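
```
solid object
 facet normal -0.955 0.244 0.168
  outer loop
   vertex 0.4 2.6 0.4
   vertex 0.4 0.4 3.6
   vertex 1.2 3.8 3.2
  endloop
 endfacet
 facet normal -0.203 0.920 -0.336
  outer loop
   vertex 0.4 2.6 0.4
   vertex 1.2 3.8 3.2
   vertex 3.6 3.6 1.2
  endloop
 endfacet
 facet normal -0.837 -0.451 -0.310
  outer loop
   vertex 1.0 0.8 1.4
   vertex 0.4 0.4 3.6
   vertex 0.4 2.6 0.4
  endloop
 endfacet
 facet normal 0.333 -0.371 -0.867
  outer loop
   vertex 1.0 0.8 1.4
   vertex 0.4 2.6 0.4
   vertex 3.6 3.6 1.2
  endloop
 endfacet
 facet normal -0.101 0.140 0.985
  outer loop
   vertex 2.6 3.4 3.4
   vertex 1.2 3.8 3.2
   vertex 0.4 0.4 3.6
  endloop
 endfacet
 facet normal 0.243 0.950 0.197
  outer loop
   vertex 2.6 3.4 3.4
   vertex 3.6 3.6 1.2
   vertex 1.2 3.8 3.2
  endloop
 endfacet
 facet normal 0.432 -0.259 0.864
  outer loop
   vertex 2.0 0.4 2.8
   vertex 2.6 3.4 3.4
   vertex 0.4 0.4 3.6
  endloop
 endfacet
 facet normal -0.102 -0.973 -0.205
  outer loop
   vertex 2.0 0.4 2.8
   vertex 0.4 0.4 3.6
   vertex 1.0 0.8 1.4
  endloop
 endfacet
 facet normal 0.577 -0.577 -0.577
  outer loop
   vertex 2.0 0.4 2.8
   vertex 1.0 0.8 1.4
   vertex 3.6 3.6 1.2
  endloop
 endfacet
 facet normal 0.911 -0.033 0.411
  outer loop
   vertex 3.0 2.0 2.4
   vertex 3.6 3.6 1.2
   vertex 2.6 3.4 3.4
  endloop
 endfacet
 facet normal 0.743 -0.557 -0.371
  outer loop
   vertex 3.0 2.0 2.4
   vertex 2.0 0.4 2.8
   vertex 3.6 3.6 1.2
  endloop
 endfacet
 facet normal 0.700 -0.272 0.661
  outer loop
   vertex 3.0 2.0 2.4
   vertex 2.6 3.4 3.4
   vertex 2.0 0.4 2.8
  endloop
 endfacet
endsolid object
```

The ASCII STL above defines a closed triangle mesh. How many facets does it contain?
12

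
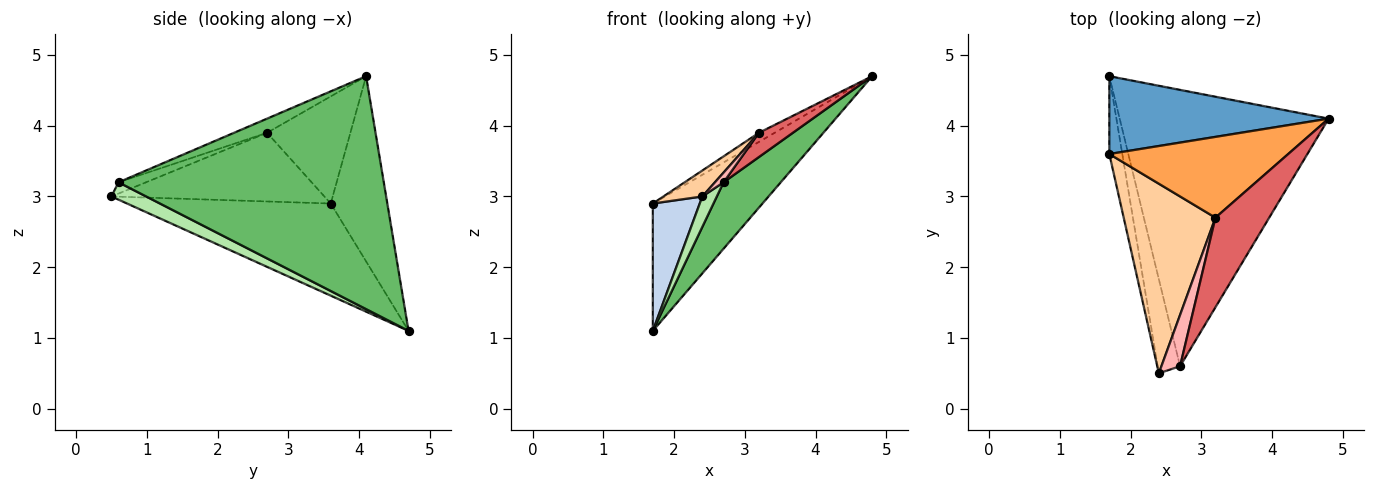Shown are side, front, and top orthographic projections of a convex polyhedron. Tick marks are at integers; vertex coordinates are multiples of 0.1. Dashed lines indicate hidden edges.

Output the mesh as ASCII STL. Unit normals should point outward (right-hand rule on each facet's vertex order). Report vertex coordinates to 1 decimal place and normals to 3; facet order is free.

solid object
 facet normal -0.403 0.781 0.477
  outer loop
   vertex 1.7 3.6 2.9
   vertex 4.8 4.1 4.7
   vertex 1.7 4.7 1.1
  endloop
 endfacet
 facet normal -0.965 -0.222 -0.136
  outer loop
   vertex 1.7 3.6 2.9
   vertex 1.7 4.7 1.1
   vertex 2.4 0.5 3.0
  endloop
 endfacet
 facet normal -0.511 0.096 0.854
  outer loop
   vertex 3.2 2.7 3.9
   vertex 4.8 4.1 4.7
   vertex 1.7 3.6 2.9
  endloop
 endfacet
 facet normal -0.596 -0.109 0.796
  outer loop
   vertex 3.2 2.7 3.9
   vertex 1.7 3.6 2.9
   vertex 2.4 0.5 3.0
  endloop
 endfacet
 facet normal 0.735 -0.158 -0.659
  outer loop
   vertex 2.7 0.6 3.2
   vertex 1.7 4.7 1.1
   vertex 4.8 4.1 4.7
  endloop
 endfacet
 facet normal 0.593 -0.248 -0.766
  outer loop
   vertex 2.7 0.6 3.2
   vertex 2.4 0.5 3.0
   vertex 1.7 4.7 1.1
  endloop
 endfacet
 facet normal -0.246 -0.253 0.936
  outer loop
   vertex 2.7 0.6 3.2
   vertex 4.8 4.1 4.7
   vertex 3.2 2.7 3.9
  endloop
 endfacet
 facet normal -0.510 -0.160 0.845
  outer loop
   vertex 2.7 0.6 3.2
   vertex 3.2 2.7 3.9
   vertex 2.4 0.5 3.0
  endloop
 endfacet
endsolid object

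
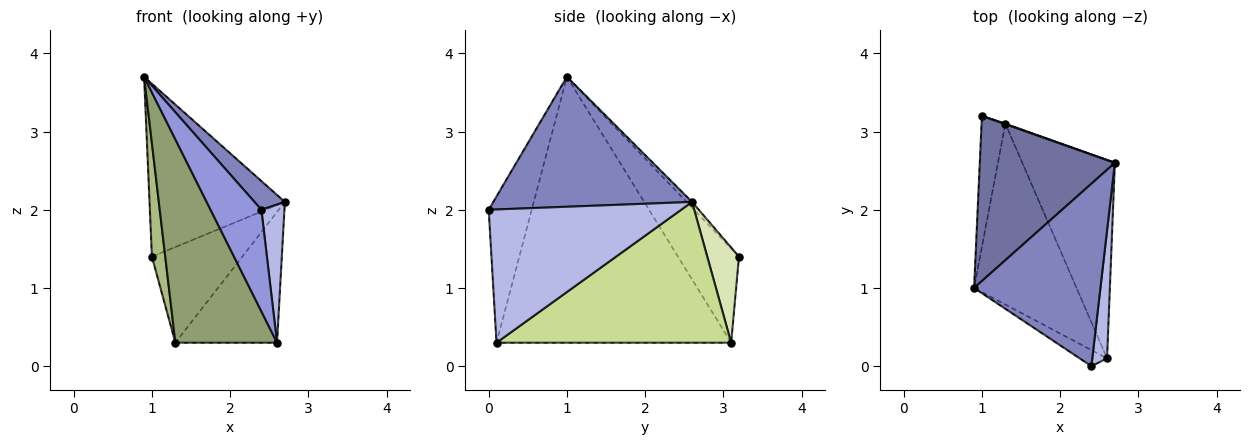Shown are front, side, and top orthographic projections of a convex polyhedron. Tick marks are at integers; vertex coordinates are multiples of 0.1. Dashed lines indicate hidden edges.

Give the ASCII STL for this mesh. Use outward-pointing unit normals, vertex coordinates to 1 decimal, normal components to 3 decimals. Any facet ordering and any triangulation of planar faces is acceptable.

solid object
 facet normal -0.029 0.723 0.690
  outer loop
   vertex 1.0 3.2 1.4
   vertex 0.9 1.0 3.7
   vertex 2.7 2.6 2.1
  endloop
 endfacet
 facet normal 0.713 -0.109 0.693
  outer loop
   vertex 2.4 0.0 2.0
   vertex 2.7 2.6 2.1
   vertex 0.9 1.0 3.7
  endloop
 endfacet
 facet normal -0.641 -0.758 -0.120
  outer loop
   vertex 2.4 0.0 2.0
   vertex 0.9 1.0 3.7
   vertex 2.6 0.1 0.3
  endloop
 endfacet
 facet normal 0.987 -0.118 0.109
  outer loop
   vertex 2.4 0.0 2.0
   vertex 2.6 0.1 0.3
   vertex 2.7 2.6 2.1
  endloop
 endfacet
 facet normal -0.865 -0.375 -0.333
  outer loop
   vertex 1.3 3.1 0.3
   vertex 2.6 0.1 0.3
   vertex 0.9 1.0 3.7
  endloop
 endfacet
 facet normal -0.948 -0.208 -0.240
  outer loop
   vertex 1.3 3.1 0.3
   vertex 0.9 1.0 3.7
   vertex 1.0 3.2 1.4
  endloop
 endfacet
 facet normal 0.786 0.340 -0.517
  outer loop
   vertex 1.3 3.1 0.3
   vertex 2.7 2.6 2.1
   vertex 2.6 0.1 0.3
  endloop
 endfacet
 facet normal 0.331 0.944 0.005
  outer loop
   vertex 1.3 3.1 0.3
   vertex 1.0 3.2 1.4
   vertex 2.7 2.6 2.1
  endloop
 endfacet
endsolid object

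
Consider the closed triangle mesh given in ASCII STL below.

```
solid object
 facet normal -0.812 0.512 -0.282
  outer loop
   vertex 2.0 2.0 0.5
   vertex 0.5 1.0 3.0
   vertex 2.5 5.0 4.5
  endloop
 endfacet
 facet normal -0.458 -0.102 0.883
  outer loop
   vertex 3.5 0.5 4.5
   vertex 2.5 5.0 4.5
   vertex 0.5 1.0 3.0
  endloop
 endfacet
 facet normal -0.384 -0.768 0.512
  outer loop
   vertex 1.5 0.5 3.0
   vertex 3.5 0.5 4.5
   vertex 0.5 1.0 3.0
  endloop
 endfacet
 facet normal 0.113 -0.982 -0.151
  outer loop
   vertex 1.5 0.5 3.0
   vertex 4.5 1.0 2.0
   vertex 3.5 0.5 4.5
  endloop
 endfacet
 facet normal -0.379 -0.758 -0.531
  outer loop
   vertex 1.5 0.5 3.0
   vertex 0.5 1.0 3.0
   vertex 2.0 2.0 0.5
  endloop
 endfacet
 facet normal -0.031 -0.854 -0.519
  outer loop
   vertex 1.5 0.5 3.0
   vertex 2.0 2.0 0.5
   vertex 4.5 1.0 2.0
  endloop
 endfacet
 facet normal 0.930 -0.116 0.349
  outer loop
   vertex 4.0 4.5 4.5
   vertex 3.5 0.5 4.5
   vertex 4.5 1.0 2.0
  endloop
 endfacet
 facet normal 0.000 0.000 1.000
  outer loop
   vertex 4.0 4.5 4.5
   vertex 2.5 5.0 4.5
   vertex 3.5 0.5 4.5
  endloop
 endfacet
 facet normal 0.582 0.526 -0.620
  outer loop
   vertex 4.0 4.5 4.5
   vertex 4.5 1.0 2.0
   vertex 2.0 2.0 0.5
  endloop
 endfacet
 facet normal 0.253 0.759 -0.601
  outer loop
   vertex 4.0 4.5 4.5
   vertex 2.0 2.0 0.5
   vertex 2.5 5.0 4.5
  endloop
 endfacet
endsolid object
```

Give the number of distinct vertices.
7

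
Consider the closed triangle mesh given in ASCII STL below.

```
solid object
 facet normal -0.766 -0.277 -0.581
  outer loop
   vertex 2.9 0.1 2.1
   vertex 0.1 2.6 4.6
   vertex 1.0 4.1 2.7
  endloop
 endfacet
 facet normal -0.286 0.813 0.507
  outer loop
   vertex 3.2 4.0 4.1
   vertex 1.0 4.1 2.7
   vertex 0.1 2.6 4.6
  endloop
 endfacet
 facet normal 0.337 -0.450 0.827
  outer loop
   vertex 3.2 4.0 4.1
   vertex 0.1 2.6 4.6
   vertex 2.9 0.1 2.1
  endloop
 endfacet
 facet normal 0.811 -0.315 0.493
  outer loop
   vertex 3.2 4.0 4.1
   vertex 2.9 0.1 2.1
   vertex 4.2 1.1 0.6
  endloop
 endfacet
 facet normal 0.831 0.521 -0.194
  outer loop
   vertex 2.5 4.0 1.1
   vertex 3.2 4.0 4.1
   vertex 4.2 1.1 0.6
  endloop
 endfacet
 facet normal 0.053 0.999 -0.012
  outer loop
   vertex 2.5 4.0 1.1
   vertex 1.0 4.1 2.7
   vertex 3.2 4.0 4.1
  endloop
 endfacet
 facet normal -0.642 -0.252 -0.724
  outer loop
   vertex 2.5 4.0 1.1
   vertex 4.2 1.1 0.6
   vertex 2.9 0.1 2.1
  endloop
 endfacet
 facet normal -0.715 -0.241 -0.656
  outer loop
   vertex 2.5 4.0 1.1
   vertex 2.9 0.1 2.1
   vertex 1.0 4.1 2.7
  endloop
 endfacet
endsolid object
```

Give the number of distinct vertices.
6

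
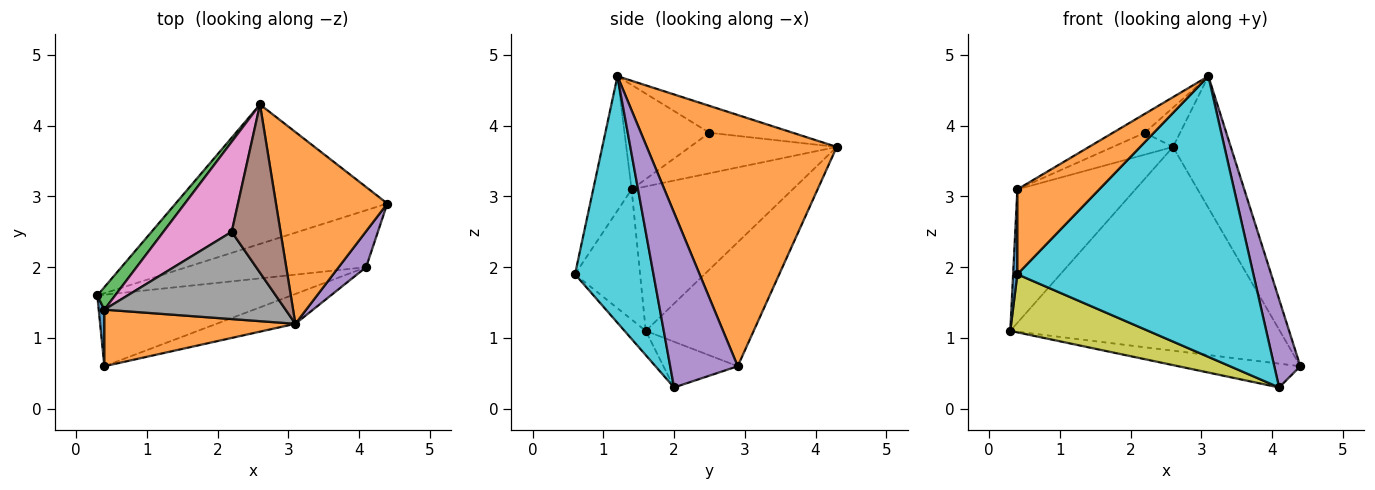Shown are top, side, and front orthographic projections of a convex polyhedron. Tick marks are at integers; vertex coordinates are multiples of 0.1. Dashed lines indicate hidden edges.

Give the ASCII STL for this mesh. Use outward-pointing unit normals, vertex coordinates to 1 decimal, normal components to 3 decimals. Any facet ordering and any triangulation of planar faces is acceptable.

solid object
 facet normal -0.314 0.784 -0.536
  outer loop
   vertex 2.6 4.3 3.7
   vertex 4.4 2.9 0.6
   vertex 0.3 1.6 1.1
  endloop
 endfacet
 facet normal 0.881 0.268 0.390
  outer loop
   vertex 3.1 1.2 4.7
   vertex 4.4 2.9 0.6
   vertex 2.6 4.3 3.7
  endloop
 endfacet
 facet normal -0.803 0.588 0.099
  outer loop
   vertex 0.4 1.4 3.1
   vertex 2.6 4.3 3.7
   vertex 0.3 1.6 1.1
  endloop
 endfacet
 facet normal -0.229 0.376 -0.898
  outer loop
   vertex 4.1 2.0 0.3
   vertex 0.3 1.6 1.1
   vertex 4.4 2.9 0.6
  endloop
 endfacet
 facet normal 0.923 -0.356 0.145
  outer loop
   vertex 4.1 2.0 0.3
   vertex 4.4 2.9 0.6
   vertex 3.1 1.2 4.7
  endloop
 endfacet
 facet normal -0.473 0.200 0.858
  outer loop
   vertex 2.2 2.5 3.9
   vertex 3.1 1.2 4.7
   vertex 2.6 4.3 3.7
  endloop
 endfacet
 facet normal -0.499 0.204 0.842
  outer loop
   vertex 2.2 2.5 3.9
   vertex 2.6 4.3 3.7
   vertex 0.4 1.4 3.1
  endloop
 endfacet
 facet normal -0.491 0.184 0.852
  outer loop
   vertex 2.2 2.5 3.9
   vertex 0.4 1.4 3.1
   vertex 3.1 1.2 4.7
  endloop
 endfacet
 facet normal -0.097 -0.628 -0.772
  outer loop
   vertex 0.4 0.6 1.9
   vertex 0.3 1.6 1.1
   vertex 4.1 2.0 0.3
  endloop
 endfacet
 facet normal 0.314 -0.944 -0.100
  outer loop
   vertex 0.4 0.6 1.9
   vertex 4.1 2.0 0.3
   vertex 3.1 1.2 4.7
  endloop
 endfacet
 facet normal -0.997 -0.065 0.043
  outer loop
   vertex 0.4 0.6 1.9
   vertex 0.4 1.4 3.1
   vertex 0.3 1.6 1.1
  endloop
 endfacet
 facet normal -0.364 -0.775 0.517
  outer loop
   vertex 0.4 0.6 1.9
   vertex 3.1 1.2 4.7
   vertex 0.4 1.4 3.1
  endloop
 endfacet
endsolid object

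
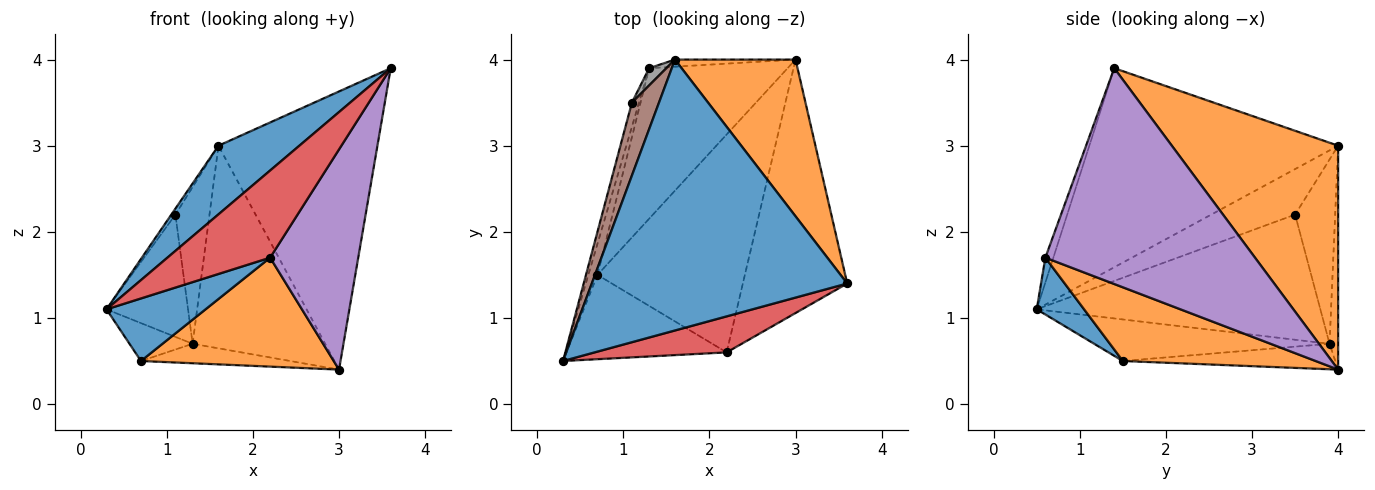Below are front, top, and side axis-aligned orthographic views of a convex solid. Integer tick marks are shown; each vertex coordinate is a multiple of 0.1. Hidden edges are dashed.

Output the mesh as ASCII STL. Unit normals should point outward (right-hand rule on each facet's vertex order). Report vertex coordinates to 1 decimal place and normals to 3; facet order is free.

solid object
 facet normal -0.603 -0.196 0.773
  outer loop
   vertex 1.6 4.0 3.0
   vertex 0.3 0.5 1.1
   vertex 3.6 1.4 3.9
  endloop
 endfacet
 facet normal 0.674 0.644 0.363
  outer loop
   vertex 3.0 4.0 0.4
   vertex 1.6 4.0 3.0
   vertex 3.6 1.4 3.9
  endloop
 endfacet
 facet normal -0.065 0.997 -0.035
  outer loop
   vertex 1.3 3.9 0.7
   vertex 1.6 4.0 3.0
   vertex 3.0 4.0 0.4
  endloop
 endfacet
 facet normal -0.072 -0.922 0.381
  outer loop
   vertex 2.2 0.6 1.7
   vertex 3.6 1.4 3.9
   vertex 0.3 0.5 1.1
  endloop
 endfacet
 facet normal 0.842 -0.354 -0.407
  outer loop
   vertex 2.2 0.6 1.7
   vertex 3.0 4.0 0.4
   vertex 3.6 1.4 3.9
  endloop
 endfacet
 facet normal -0.859 0.042 0.511
  outer loop
   vertex 1.1 3.5 2.2
   vertex 0.3 0.5 1.1
   vertex 1.6 4.0 3.0
  endloop
 endfacet
 facet normal -0.960 0.276 -0.054
  outer loop
   vertex 1.1 3.5 2.2
   vertex 1.3 3.9 0.7
   vertex 0.3 0.5 1.1
  endloop
 endfacet
 facet normal -0.760 0.646 0.071
  outer loop
   vertex 1.1 3.5 2.2
   vertex 1.6 4.0 3.0
   vertex 1.3 3.9 0.7
  endloop
 endfacet
 facet normal -0.945 0.253 -0.207
  outer loop
   vertex 0.7 1.5 0.5
   vertex 0.3 0.5 1.1
   vertex 1.3 3.9 0.7
  endloop
 endfacet
 facet normal -0.180 0.126 -0.976
  outer loop
   vertex 0.7 1.5 0.5
   vertex 1.3 3.9 0.7
   vertex 3.0 4.0 0.4
  endloop
 endfacet
 facet normal 0.274 -0.573 -0.772
  outer loop
   vertex 0.7 1.5 0.5
   vertex 2.2 0.6 1.7
   vertex 0.3 0.5 1.1
  endloop
 endfacet
 facet normal 0.408 -0.408 -0.816
  outer loop
   vertex 0.7 1.5 0.5
   vertex 3.0 4.0 0.4
   vertex 2.2 0.6 1.7
  endloop
 endfacet
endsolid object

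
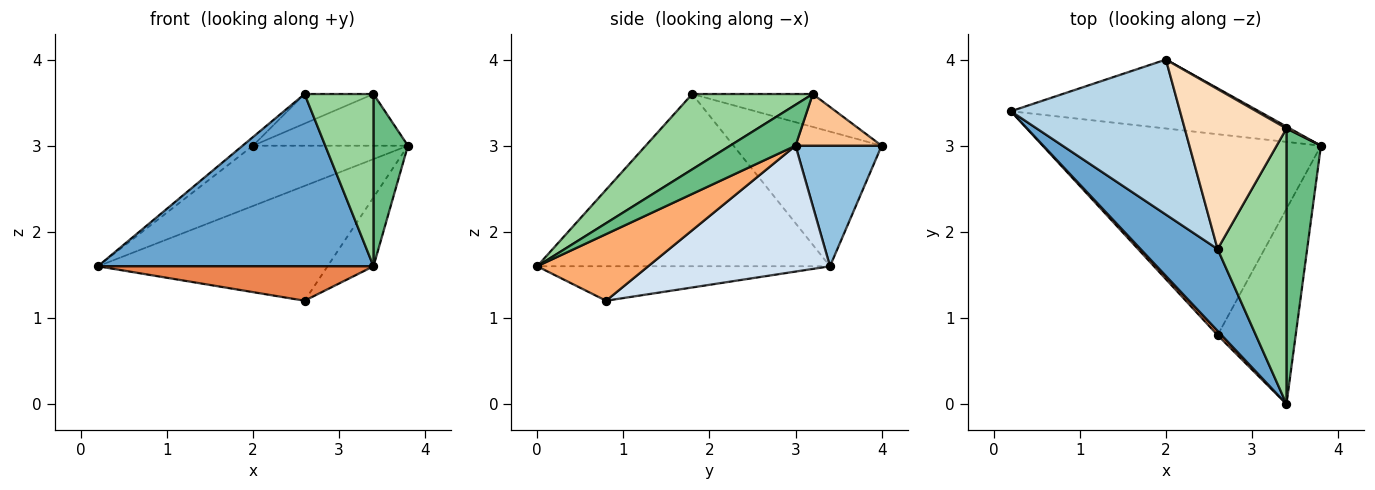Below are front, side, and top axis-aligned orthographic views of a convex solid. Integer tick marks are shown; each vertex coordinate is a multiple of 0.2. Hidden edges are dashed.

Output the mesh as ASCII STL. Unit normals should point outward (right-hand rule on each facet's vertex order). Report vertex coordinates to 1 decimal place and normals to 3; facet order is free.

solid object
 facet normal -0.692 -0.652 0.310
  outer loop
   vertex 2.6 1.8 3.6
   vertex 0.2 3.4 1.6
   vertex 3.4 0.0 1.6
  endloop
 endfacet
 facet normal 0.344 0.618 -0.707
  outer loop
   vertex 2.0 4.0 3.0
   vertex 3.8 3.0 3.0
   vertex 0.2 3.4 1.6
  endloop
 endfacet
 facet normal -0.622 0.043 0.782
  outer loop
   vertex 2.0 4.0 3.0
   vertex 0.2 3.4 1.6
   vertex 2.6 1.8 3.6
  endloop
 endfacet
 facet normal 0.366 0.462 -0.808
  outer loop
   vertex 2.6 0.8 1.2
   vertex 0.2 3.4 1.6
   vertex 3.8 3.0 3.0
  endloop
 endfacet
 facet normal -0.726 -0.683 0.085
  outer loop
   vertex 2.6 0.8 1.2
   vertex 3.4 0.0 1.6
   vertex 0.2 3.4 1.6
  endloop
 endfacet
 facet normal 0.627 0.259 -0.735
  outer loop
   vertex 2.6 0.8 1.2
   vertex 3.8 3.0 3.0
   vertex 3.4 0.0 1.6
  endloop
 endfacet
 facet normal 0.485 0.874 0.032
  outer loop
   vertex 3.4 3.2 3.6
   vertex 3.8 3.0 3.0
   vertex 2.0 4.0 3.0
  endloop
 endfacet
 facet normal -0.303 0.173 0.937
  outer loop
   vertex 3.4 3.2 3.6
   vertex 2.0 4.0 3.0
   vertex 2.6 1.8 3.6
  endloop
 endfacet
 facet normal 0.710 -0.373 0.598
  outer loop
   vertex 3.4 3.2 3.6
   vertex 3.4 0.0 1.6
   vertex 3.8 3.0 3.0
  endloop
 endfacet
 facet normal 0.680 -0.389 0.622
  outer loop
   vertex 3.4 3.2 3.6
   vertex 2.6 1.8 3.6
   vertex 3.4 0.0 1.6
  endloop
 endfacet
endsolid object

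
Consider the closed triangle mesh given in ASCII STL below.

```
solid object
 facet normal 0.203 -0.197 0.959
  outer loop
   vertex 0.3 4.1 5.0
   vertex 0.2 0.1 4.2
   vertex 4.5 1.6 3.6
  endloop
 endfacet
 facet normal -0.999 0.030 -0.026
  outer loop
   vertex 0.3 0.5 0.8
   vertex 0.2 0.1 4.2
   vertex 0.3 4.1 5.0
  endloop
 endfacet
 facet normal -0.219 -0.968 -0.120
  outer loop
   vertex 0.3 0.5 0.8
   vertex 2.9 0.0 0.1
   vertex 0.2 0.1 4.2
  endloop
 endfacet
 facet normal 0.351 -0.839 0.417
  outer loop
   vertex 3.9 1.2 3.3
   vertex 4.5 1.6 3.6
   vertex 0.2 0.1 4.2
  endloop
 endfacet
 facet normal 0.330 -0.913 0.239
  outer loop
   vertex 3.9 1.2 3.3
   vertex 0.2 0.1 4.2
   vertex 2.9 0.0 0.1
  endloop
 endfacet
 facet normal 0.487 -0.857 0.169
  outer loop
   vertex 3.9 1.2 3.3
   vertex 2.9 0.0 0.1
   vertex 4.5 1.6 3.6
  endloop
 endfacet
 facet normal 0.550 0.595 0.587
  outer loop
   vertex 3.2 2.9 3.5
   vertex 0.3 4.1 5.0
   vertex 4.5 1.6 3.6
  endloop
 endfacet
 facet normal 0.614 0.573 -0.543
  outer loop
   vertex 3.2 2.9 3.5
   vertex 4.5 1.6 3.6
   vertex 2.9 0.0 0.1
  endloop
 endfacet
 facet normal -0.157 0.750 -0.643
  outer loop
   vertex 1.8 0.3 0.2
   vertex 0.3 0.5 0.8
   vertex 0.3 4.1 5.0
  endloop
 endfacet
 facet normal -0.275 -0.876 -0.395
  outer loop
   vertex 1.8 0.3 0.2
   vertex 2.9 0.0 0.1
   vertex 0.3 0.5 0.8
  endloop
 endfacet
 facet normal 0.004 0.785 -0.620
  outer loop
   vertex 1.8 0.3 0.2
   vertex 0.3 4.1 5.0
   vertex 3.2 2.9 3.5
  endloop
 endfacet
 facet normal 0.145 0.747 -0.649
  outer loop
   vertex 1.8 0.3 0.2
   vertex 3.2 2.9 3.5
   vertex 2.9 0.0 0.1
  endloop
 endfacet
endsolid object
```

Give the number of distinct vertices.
8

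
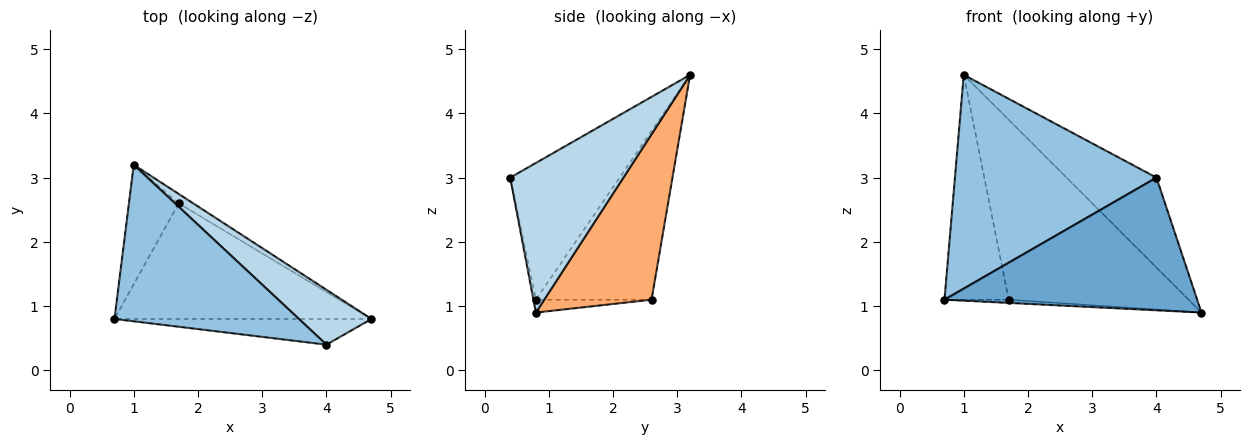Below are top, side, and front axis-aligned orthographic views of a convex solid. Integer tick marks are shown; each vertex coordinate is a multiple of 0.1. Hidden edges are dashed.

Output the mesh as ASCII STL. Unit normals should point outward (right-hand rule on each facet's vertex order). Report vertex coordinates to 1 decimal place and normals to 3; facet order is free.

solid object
 facet normal -0.010 -0.982 -0.190
  outer loop
   vertex 4.0 0.4 3.0
   vertex 0.7 0.8 1.1
   vertex 4.7 0.8 0.9
  endloop
 endfacet
 facet normal -0.401 -0.739 0.541
  outer loop
   vertex 4.0 0.4 3.0
   vertex 1.0 3.2 4.6
   vertex 0.7 0.8 1.1
  endloop
 endfacet
 facet normal 0.732 0.582 0.355
  outer loop
   vertex 4.0 0.4 3.0
   vertex 4.7 0.8 0.9
   vertex 1.0 3.2 4.6
  endloop
 endfacet
 facet normal -0.050 0.028 -0.998
  outer loop
   vertex 1.7 2.6 1.1
   vertex 4.7 0.8 0.9
   vertex 0.7 0.8 1.1
  endloop
 endfacet
 facet normal -0.846 0.470 -0.250
  outer loop
   vertex 1.7 2.6 1.1
   vertex 0.7 0.8 1.1
   vertex 1.0 3.2 4.6
  endloop
 endfacet
 facet normal 0.512 0.858 -0.045
  outer loop
   vertex 1.7 2.6 1.1
   vertex 1.0 3.2 4.6
   vertex 4.7 0.8 0.9
  endloop
 endfacet
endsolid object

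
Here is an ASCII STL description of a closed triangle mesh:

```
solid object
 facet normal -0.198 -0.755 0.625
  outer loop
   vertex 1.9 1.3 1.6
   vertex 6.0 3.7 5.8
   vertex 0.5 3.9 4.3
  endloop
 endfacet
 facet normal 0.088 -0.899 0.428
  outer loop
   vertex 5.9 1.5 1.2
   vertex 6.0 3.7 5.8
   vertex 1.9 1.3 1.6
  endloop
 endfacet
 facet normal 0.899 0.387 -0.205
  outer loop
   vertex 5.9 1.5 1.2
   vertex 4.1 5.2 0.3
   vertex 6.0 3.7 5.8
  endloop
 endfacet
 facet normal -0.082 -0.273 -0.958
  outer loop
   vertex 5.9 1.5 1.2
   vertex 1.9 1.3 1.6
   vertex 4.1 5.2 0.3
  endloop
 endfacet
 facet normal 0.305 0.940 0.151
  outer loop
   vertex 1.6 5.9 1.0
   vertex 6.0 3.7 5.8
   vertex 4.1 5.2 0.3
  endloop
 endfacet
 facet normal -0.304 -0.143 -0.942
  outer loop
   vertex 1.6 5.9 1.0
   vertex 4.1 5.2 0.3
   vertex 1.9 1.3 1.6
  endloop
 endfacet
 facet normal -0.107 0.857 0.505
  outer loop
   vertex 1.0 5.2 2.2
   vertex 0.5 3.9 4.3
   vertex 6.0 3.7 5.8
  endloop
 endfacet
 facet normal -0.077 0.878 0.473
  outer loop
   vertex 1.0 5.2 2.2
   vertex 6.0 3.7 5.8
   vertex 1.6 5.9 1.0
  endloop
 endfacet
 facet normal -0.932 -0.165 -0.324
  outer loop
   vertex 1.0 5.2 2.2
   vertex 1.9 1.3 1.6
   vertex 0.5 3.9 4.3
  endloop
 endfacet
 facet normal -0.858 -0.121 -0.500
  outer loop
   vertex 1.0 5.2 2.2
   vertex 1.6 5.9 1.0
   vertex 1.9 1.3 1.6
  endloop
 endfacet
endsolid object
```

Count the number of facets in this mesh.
10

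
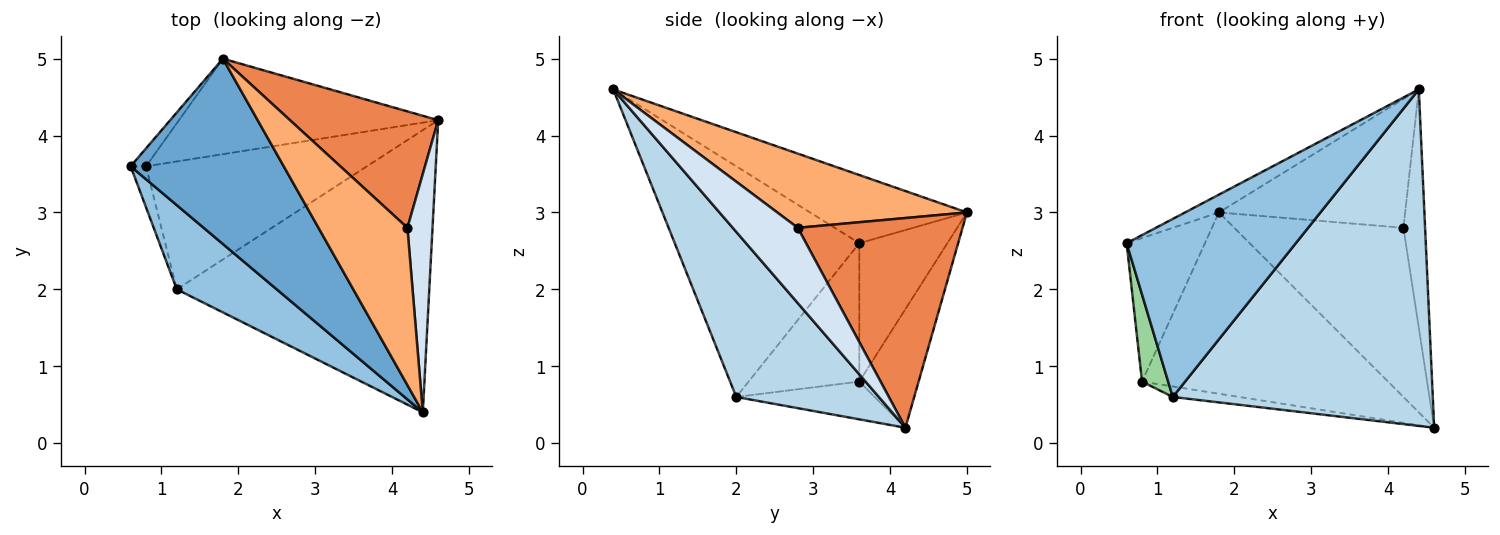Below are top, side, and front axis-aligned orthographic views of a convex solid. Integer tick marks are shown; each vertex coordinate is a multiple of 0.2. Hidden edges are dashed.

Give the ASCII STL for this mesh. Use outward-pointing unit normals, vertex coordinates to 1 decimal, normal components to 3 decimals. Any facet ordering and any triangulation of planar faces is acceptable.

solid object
 facet normal -0.405 0.087 0.910
  outer loop
   vertex 1.8 5.0 3.0
   vertex 0.6 3.6 2.6
   vertex 4.4 0.4 4.6
  endloop
 endfacet
 facet normal -0.702 -0.644 0.304
  outer loop
   vertex 1.2 2.0 0.6
   vertex 4.4 0.4 4.6
   vertex 0.6 3.6 2.6
  endloop
 endfacet
 facet normal 0.387 -0.706 -0.592
  outer loop
   vertex 1.2 2.0 0.6
   vertex 4.6 4.2 0.2
   vertex 4.4 0.4 4.6
  endloop
 endfacet
 facet normal 0.905 0.302 0.302
  outer loop
   vertex 4.2 2.8 2.8
   vertex 4.4 0.4 4.6
   vertex 4.6 4.2 0.2
  endloop
 endfacet
 facet normal 0.626 0.642 0.442
  outer loop
   vertex 4.2 2.8 2.8
   vertex 4.6 4.2 0.2
   vertex 1.8 5.0 3.0
  endloop
 endfacet
 facet normal 0.542 0.533 0.650
  outer loop
   vertex 4.2 2.8 2.8
   vertex 1.8 5.0 3.0
   vertex 4.4 0.4 4.6
  endloop
 endfacet
 facet normal -0.209 0.865 -0.456
  outer loop
   vertex 0.8 3.6 0.8
   vertex 1.8 5.0 3.0
   vertex 4.6 4.2 0.2
  endloop
 endfacet
 facet normal -0.168 0.081 -0.982
  outer loop
   vertex 0.8 3.6 0.8
   vertex 4.6 4.2 0.2
   vertex 1.2 2.0 0.6
  endloop
 endfacet
 facet normal -0.745 0.662 -0.083
  outer loop
   vertex 0.8 3.6 0.8
   vertex 0.6 3.6 2.6
   vertex 1.8 5.0 3.0
  endloop
 endfacet
 facet normal -0.968 -0.228 -0.108
  outer loop
   vertex 0.8 3.6 0.8
   vertex 1.2 2.0 0.6
   vertex 0.6 3.6 2.6
  endloop
 endfacet
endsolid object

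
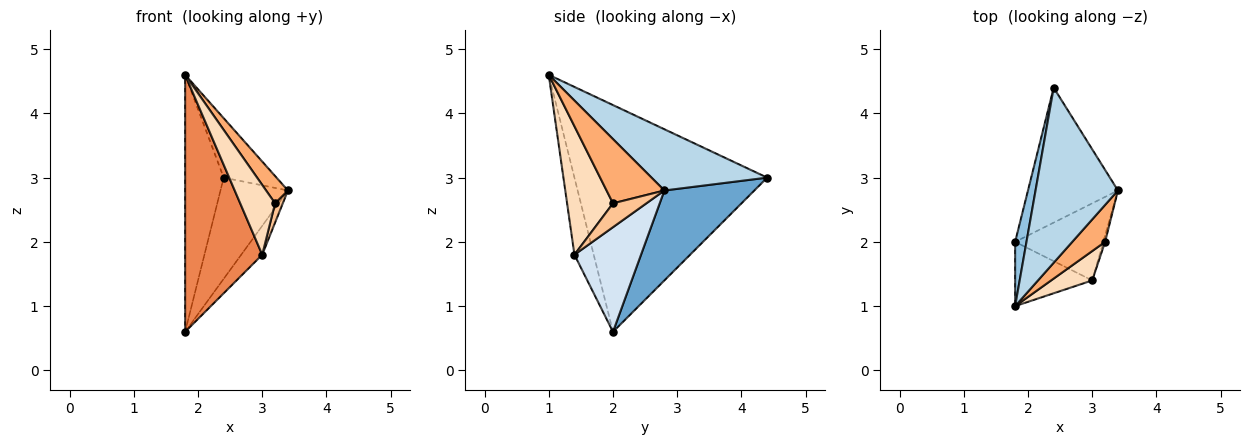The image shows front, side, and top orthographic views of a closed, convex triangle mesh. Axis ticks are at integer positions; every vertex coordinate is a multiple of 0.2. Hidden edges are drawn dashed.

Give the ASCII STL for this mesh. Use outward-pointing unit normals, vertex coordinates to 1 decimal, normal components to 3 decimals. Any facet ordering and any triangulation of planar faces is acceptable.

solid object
 facet normal 0.625 0.469 -0.625
  outer loop
   vertex 2.4 4.4 3.0
   vertex 3.4 2.8 2.8
   vertex 1.8 2.0 0.6
  endloop
 endfacet
 facet normal -0.979 0.196 0.049
  outer loop
   vertex 1.8 1.0 4.6
   vertex 2.4 4.4 3.0
   vertex 1.8 2.0 0.6
  endloop
 endfacet
 facet normal 0.575 0.263 0.774
  outer loop
   vertex 1.8 1.0 4.6
   vertex 3.4 2.8 2.8
   vertex 2.4 4.4 3.0
  endloop
 endfacet
 facet normal 0.744 0.235 -0.626
  outer loop
   vertex 3.0 1.4 1.8
   vertex 1.8 2.0 0.6
   vertex 3.4 2.8 2.8
  endloop
 endfacet
 facet normal -0.236 -0.943 -0.236
  outer loop
   vertex 3.0 1.4 1.8
   vertex 1.8 1.0 4.6
   vertex 1.8 2.0 0.6
  endloop
 endfacet
 facet normal 0.844 -0.319 0.431
  outer loop
   vertex 3.2 2.0 2.6
   vertex 3.4 2.8 2.8
   vertex 1.8 1.0 4.6
  endloop
 endfacet
 facet normal 0.972 -0.224 -0.075
  outer loop
   vertex 3.2 2.0 2.6
   vertex 3.0 1.4 1.8
   vertex 3.4 2.8 2.8
  endloop
 endfacet
 facet normal 0.772 -0.586 0.247
  outer loop
   vertex 3.2 2.0 2.6
   vertex 1.8 1.0 4.6
   vertex 3.0 1.4 1.8
  endloop
 endfacet
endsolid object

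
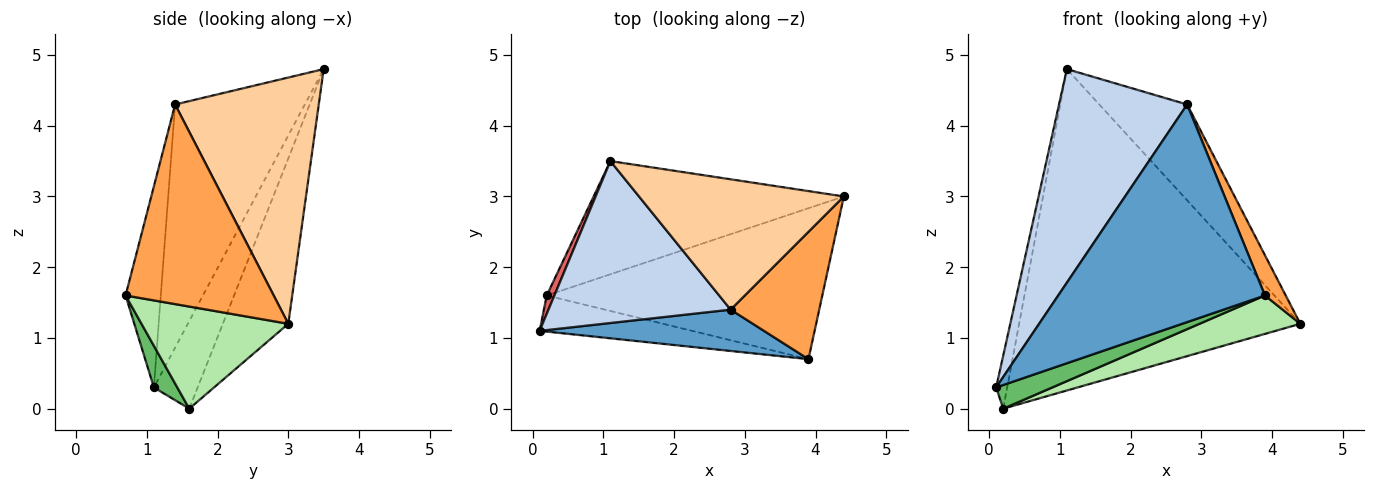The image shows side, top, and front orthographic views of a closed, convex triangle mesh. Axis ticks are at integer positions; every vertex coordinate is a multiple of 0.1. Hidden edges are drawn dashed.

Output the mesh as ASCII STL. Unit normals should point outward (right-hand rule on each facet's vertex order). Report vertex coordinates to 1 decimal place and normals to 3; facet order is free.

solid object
 facet normal -0.165 -0.969 0.184
  outer loop
   vertex 2.8 1.4 4.3
   vertex 0.1 1.1 0.3
   vertex 3.9 0.7 1.6
  endloop
 endfacet
 facet normal -0.628 -0.620 0.470
  outer loop
   vertex 2.8 1.4 4.3
   vertex 1.1 3.5 4.8
   vertex 0.1 1.1 0.3
  endloop
 endfacet
 facet normal 0.907 -0.127 0.402
  outer loop
   vertex 2.8 1.4 4.3
   vertex 3.9 0.7 1.6
   vertex 4.4 3.0 1.2
  endloop
 endfacet
 facet normal 0.696 0.425 0.579
  outer loop
   vertex 2.8 1.4 4.3
   vertex 4.4 3.0 1.2
   vertex 1.1 3.5 4.8
  endloop
 endfacet
 facet normal 0.223 -0.534 -0.816
  outer loop
   vertex 0.2 1.6 0.0
   vertex 3.9 0.7 1.6
   vertex 0.1 1.1 0.3
  endloop
 endfacet
 facet normal 0.338 -0.232 -0.912
  outer loop
   vertex 0.2 1.6 0.0
   vertex 4.4 3.0 1.2
   vertex 3.9 0.7 1.6
  endloop
 endfacet
 facet normal -0.966 0.244 0.085
  outer loop
   vertex 0.2 1.6 0.0
   vertex 0.1 1.1 0.3
   vertex 1.1 3.5 4.8
  endloop
 endfacet
 facet normal -0.214 0.921 -0.324
  outer loop
   vertex 0.2 1.6 0.0
   vertex 1.1 3.5 4.8
   vertex 4.4 3.0 1.2
  endloop
 endfacet
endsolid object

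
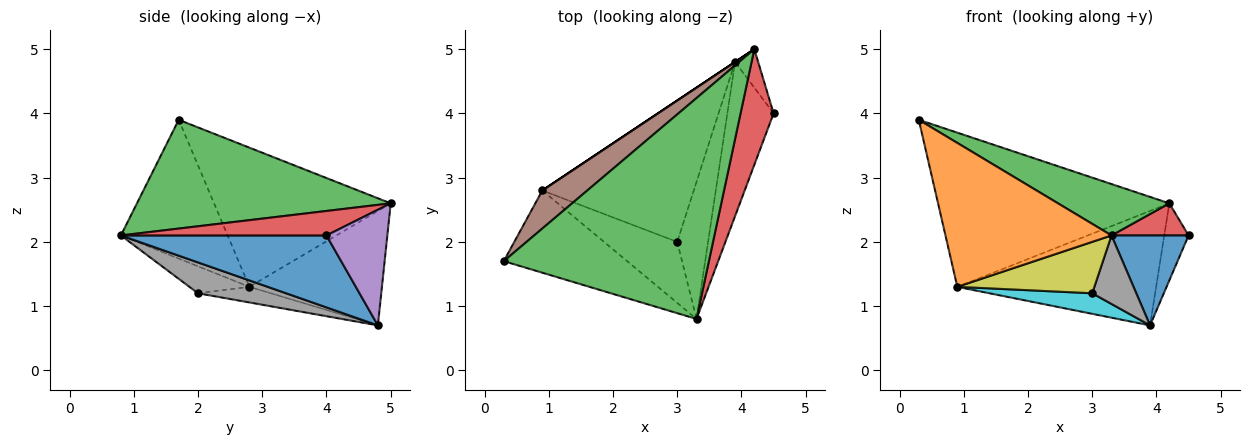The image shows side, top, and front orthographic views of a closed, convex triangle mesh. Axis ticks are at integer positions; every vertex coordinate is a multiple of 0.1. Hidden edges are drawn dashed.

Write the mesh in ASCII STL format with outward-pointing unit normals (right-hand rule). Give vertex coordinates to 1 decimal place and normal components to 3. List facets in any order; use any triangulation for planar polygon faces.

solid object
 facet normal 0.802 -0.301 -0.516
  outer loop
   vertex 3.9 4.8 0.7
   vertex 4.5 4.0 2.1
   vertex 3.3 0.8 2.1
  endloop
 endfacet
 facet normal -0.487 -0.758 -0.433
  outer loop
   vertex 0.9 2.8 1.3
   vertex 3.3 0.8 2.1
   vertex 0.3 1.7 3.9
  endloop
 endfacet
 facet normal 0.459 -0.201 0.865
  outer loop
   vertex 4.2 5.0 2.6
   vertex 0.3 1.7 3.9
   vertex 3.3 0.8 2.1
  endloop
 endfacet
 facet normal 0.581 -0.218 0.784
  outer loop
   vertex 4.2 5.0 2.6
   vertex 3.3 0.8 2.1
   vertex 4.5 4.0 2.1
  endloop
 endfacet
 facet normal 0.913 0.365 -0.183
  outer loop
   vertex 4.2 5.0 2.6
   vertex 4.5 4.0 2.1
   vertex 3.9 4.8 0.7
  endloop
 endfacet
 facet normal -0.596 0.780 0.192
  outer loop
   vertex 4.2 5.0 2.6
   vertex 0.9 2.8 1.3
   vertex 0.3 1.7 3.9
  endloop
 endfacet
 facet normal -0.555 0.832 0.000
  outer loop
   vertex 4.2 5.0 2.6
   vertex 3.9 4.8 0.7
   vertex 0.9 2.8 1.3
  endloop
 endfacet
 facet normal 0.667 -0.333 -0.667
  outer loop
   vertex 3.0 2.0 1.2
   vertex 3.9 4.8 0.7
   vertex 3.3 0.8 2.1
  endloop
 endfacet
 facet normal -0.271 -0.620 -0.736
  outer loop
   vertex 3.0 2.0 1.2
   vertex 3.3 0.8 2.1
   vertex 0.9 2.8 1.3
  endloop
 endfacet
 facet normal -0.101 -0.143 -0.984
  outer loop
   vertex 3.0 2.0 1.2
   vertex 0.9 2.8 1.3
   vertex 3.9 4.8 0.7
  endloop
 endfacet
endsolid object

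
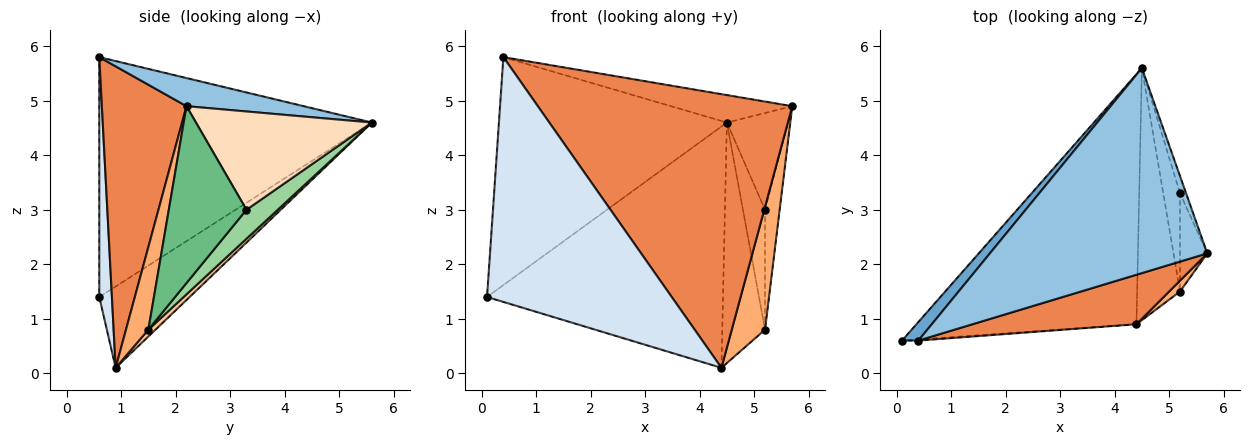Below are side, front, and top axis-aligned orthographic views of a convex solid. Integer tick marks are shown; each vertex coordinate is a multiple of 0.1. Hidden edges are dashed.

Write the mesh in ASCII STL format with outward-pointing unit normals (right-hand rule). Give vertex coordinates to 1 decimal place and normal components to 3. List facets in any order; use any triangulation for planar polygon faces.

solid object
 facet normal -0.766 0.641 0.052
  outer loop
   vertex 0.4 0.6 5.8
   vertex 4.5 5.6 4.6
   vertex 0.1 0.6 1.4
  endloop
 endfacet
 facet normal 0.127 0.132 0.983
  outer loop
   vertex 0.4 0.6 5.8
   vertex 5.7 2.2 4.9
   vertex 4.5 5.6 4.6
  endloop
 endfacet
 facet normal -0.257 0.671 -0.695
  outer loop
   vertex 4.4 0.9 0.1
   vertex 0.1 0.6 1.4
   vertex 4.5 5.6 4.6
  endloop
 endfacet
 facet normal 0.068 -0.998 -0.005
  outer loop
   vertex 4.4 0.9 0.1
   vertex 0.4 0.6 5.8
   vertex 0.1 0.6 1.4
  endloop
 endfacet
 facet normal 0.311 -0.935 0.169
  outer loop
   vertex 4.4 0.9 0.1
   vertex 5.7 2.2 4.9
   vertex 0.4 0.6 5.8
  endloop
 endfacet
 facet normal 0.556 -0.828 0.073
  outer loop
   vertex 5.2 1.5 0.8
   vertex 5.7 2.2 4.9
   vertex 4.4 0.9 0.1
  endloop
 endfacet
 facet normal 0.115 0.686 -0.719
  outer loop
   vertex 5.2 1.5 0.8
   vertex 4.4 0.9 0.1
   vertex 4.5 5.6 4.6
  endloop
 endfacet
 facet normal 0.943 0.328 -0.058
  outer loop
   vertex 5.2 3.3 3.0
   vertex 4.5 5.6 4.6
   vertex 5.7 2.2 4.9
  endloop
 endfacet
 facet normal 0.972 0.183 -0.150
  outer loop
   vertex 5.2 3.3 3.0
   vertex 5.7 2.2 4.9
   vertex 5.2 1.5 0.8
  endloop
 endfacet
 facet normal 0.739 0.522 -0.427
  outer loop
   vertex 5.2 3.3 3.0
   vertex 5.2 1.5 0.8
   vertex 4.5 5.6 4.6
  endloop
 endfacet
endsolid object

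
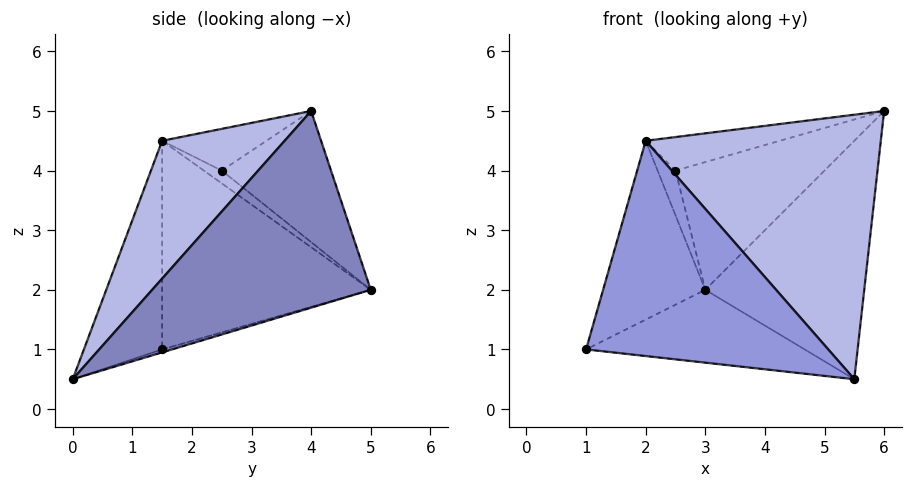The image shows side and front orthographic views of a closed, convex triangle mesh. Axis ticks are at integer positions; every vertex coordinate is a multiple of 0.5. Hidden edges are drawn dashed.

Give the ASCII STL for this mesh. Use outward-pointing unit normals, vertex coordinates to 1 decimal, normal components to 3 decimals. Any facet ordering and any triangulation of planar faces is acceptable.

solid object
 facet normal -0.013 0.281 -0.959
  outer loop
   vertex 3.0 5.0 2.0
   vertex 5.5 0.0 0.5
   vertex 1.0 1.5 1.0
  endloop
 endfacet
 facet normal 0.690 0.502 -0.522
  outer loop
   vertex 3.0 5.0 2.0
   vertex 6.0 4.0 5.0
   vertex 5.5 0.0 0.5
  endloop
 endfacet
 facet normal -0.306 -0.948 0.088
  outer loop
   vertex 2.0 1.5 4.5
   vertex 1.0 1.5 1.0
   vertex 5.5 0.0 0.5
  endloop
 endfacet
 facet normal 0.372 -0.714 0.593
  outer loop
   vertex 2.0 1.5 4.5
   vertex 5.5 0.0 0.5
   vertex 6.0 4.0 5.0
  endloop
 endfacet
 facet normal -0.870 0.426 0.249
  outer loop
   vertex 2.0 1.5 4.5
   vertex 3.0 5.0 2.0
   vertex 1.0 1.5 1.0
  endloop
 endfacet
 facet normal -0.448 0.611 0.652
  outer loop
   vertex 2.5 2.5 4.0
   vertex 6.0 4.0 5.0
   vertex 3.0 5.0 2.0
  endloop
 endfacet
 facet normal -0.442 0.568 0.694
  outer loop
   vertex 2.5 2.5 4.0
   vertex 2.0 1.5 4.5
   vertex 6.0 4.0 5.0
  endloop
 endfacet
 facet normal -0.577 0.577 0.577
  outer loop
   vertex 2.5 2.5 4.0
   vertex 3.0 5.0 2.0
   vertex 2.0 1.5 4.5
  endloop
 endfacet
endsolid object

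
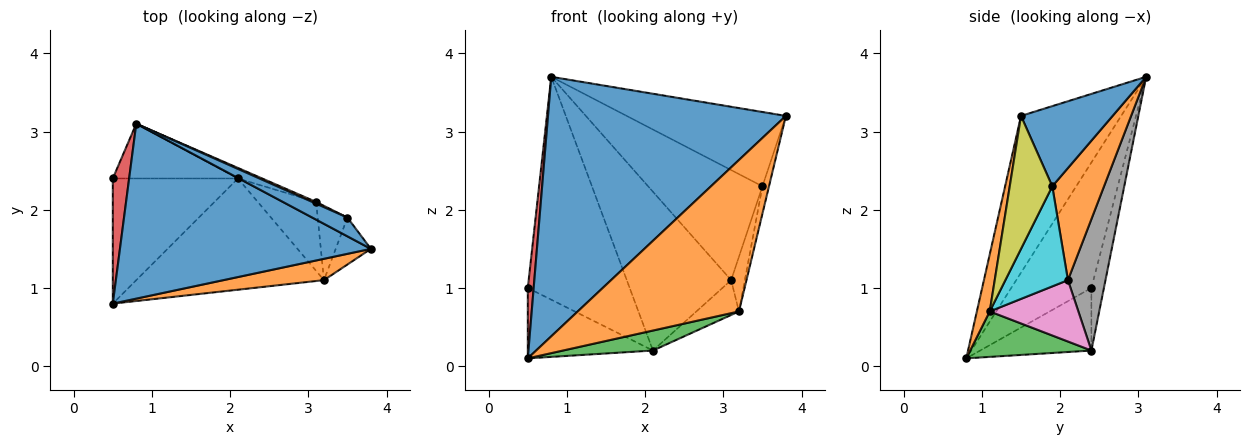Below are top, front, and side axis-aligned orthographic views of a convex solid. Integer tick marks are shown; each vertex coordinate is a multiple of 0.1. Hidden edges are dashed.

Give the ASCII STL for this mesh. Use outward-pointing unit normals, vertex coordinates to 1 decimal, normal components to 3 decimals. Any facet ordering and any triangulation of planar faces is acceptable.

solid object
 facet normal -0.330 -0.783 0.528
  outer loop
   vertex 0.8 3.1 3.7
   vertex 0.5 0.8 0.1
   vertex 3.8 1.5 3.2
  endloop
 endfacet
 facet normal 0.079 -0.987 0.139
  outer loop
   vertex 3.2 1.1 0.7
   vertex 3.8 1.5 3.2
   vertex 0.5 0.8 0.1
  endloop
 endfacet
 facet normal 0.232 -0.172 -0.957
  outer loop
   vertex 2.1 2.4 0.2
   vertex 3.2 1.1 0.7
   vertex 0.5 0.8 0.1
  endloop
 endfacet
 facet normal -0.989 -0.072 0.129
  outer loop
   vertex 0.5 2.4 1.0
   vertex 0.5 0.8 0.1
   vertex 0.8 3.1 3.7
  endloop
 endfacet
 facet normal -0.400 0.449 -0.799
  outer loop
   vertex 0.5 2.4 1.0
   vertex 2.1 2.4 0.2
   vertex 0.5 0.8 0.1
  endloop
 endfacet
 facet normal -0.118 0.964 -0.237
  outer loop
   vertex 0.5 2.4 1.0
   vertex 0.8 3.1 3.7
   vertex 2.1 2.4 0.2
  endloop
 endfacet
 facet normal 0.684 0.329 -0.651
  outer loop
   vertex 3.1 2.1 1.1
   vertex 3.2 1.1 0.7
   vertex 2.1 2.4 0.2
  endloop
 endfacet
 facet normal 0.338 0.939 -0.062
  outer loop
   vertex 3.1 2.1 1.1
   vertex 2.1 2.4 0.2
   vertex 0.8 3.1 3.7
  endloop
 endfacet
 facet normal 0.956 0.148 -0.253
  outer loop
   vertex 3.5 1.9 2.3
   vertex 3.8 1.5 3.2
   vertex 3.2 1.1 0.7
  endloop
 endfacet
 facet normal 0.938 0.205 -0.279
  outer loop
   vertex 3.5 1.9 2.3
   vertex 3.2 1.1 0.7
   vertex 3.1 2.1 1.1
  endloop
 endfacet
 facet normal 0.487 0.847 0.214
  outer loop
   vertex 3.5 1.9 2.3
   vertex 0.8 3.1 3.7
   vertex 3.8 1.5 3.2
  endloop
 endfacet
 facet normal 0.412 0.911 0.014
  outer loop
   vertex 3.5 1.9 2.3
   vertex 3.1 2.1 1.1
   vertex 0.8 3.1 3.7
  endloop
 endfacet
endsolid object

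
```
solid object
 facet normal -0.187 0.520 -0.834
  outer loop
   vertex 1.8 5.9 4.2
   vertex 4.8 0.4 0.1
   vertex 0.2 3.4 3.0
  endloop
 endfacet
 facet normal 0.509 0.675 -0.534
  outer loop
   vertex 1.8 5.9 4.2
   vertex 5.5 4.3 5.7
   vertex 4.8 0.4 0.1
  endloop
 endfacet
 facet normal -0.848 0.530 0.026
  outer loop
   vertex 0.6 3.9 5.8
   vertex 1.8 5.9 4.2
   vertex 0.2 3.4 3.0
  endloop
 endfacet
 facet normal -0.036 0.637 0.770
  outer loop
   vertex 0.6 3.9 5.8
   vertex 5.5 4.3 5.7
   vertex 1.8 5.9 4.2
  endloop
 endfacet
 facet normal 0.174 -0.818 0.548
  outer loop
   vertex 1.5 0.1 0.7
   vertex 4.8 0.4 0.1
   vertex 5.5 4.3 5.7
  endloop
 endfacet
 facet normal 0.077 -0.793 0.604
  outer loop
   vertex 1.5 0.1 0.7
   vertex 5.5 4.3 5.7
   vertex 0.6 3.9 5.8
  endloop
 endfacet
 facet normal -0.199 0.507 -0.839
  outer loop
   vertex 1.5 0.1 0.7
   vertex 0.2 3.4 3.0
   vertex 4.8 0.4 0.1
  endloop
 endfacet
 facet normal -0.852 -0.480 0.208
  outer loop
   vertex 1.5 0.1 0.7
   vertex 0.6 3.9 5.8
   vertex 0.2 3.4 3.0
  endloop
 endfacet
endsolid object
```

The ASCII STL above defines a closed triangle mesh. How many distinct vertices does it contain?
6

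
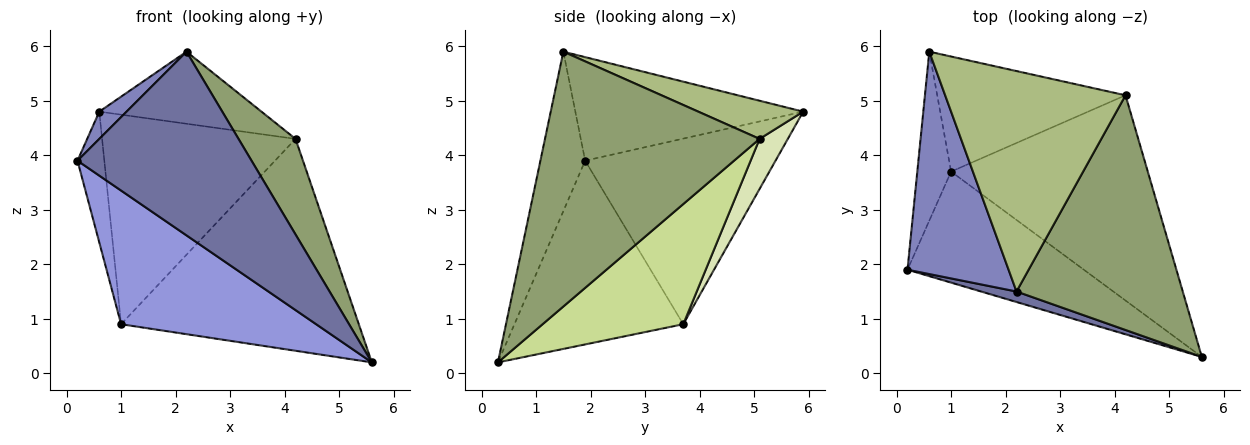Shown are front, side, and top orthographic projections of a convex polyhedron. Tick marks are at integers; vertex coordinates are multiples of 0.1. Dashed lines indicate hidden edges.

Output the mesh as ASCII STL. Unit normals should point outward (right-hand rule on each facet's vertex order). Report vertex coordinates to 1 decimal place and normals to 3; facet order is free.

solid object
 facet normal -0.249 -0.967 0.055
  outer loop
   vertex 2.2 1.5 5.9
   vertex 0.2 1.9 3.9
   vertex 5.6 0.3 0.2
  endloop
 endfacet
 facet normal -0.713 -0.085 0.696
  outer loop
   vertex 2.2 1.5 5.9
   vertex 0.6 5.9 4.8
   vertex 0.2 1.9 3.9
  endloop
 endfacet
 facet normal -0.554 -0.640 -0.532
  outer loop
   vertex 1.0 3.7 0.9
   vertex 5.6 0.3 0.2
   vertex 0.2 1.9 3.9
  endloop
 endfacet
 facet normal -0.974 0.137 -0.177
  outer loop
   vertex 1.0 3.7 0.9
   vertex 0.2 1.9 3.9
   vertex 0.6 5.9 4.8
  endloop
 endfacet
 facet normal 0.818 -0.217 0.533
  outer loop
   vertex 4.2 5.1 4.3
   vertex 2.2 1.5 5.9
   vertex 5.6 0.3 0.2
  endloop
 endfacet
 facet normal 0.197 0.305 0.932
  outer loop
   vertex 4.2 5.1 4.3
   vertex 0.6 5.9 4.8
   vertex 2.2 1.5 5.9
  endloop
 endfacet
 facet normal 0.391 0.661 -0.640
  outer loop
   vertex 4.2 5.1 4.3
   vertex 5.6 0.3 0.2
   vertex 1.0 3.7 0.9
  endloop
 endfacet
 facet normal 0.127 0.869 -0.477
  outer loop
   vertex 4.2 5.1 4.3
   vertex 1.0 3.7 0.9
   vertex 0.6 5.9 4.8
  endloop
 endfacet
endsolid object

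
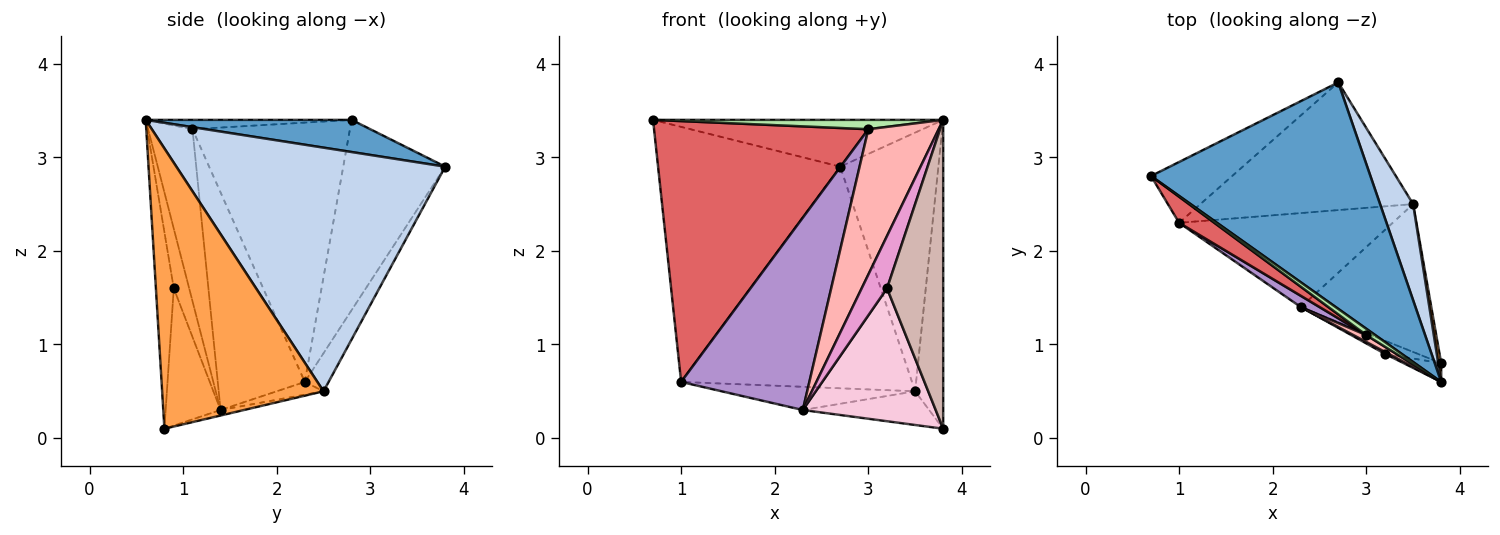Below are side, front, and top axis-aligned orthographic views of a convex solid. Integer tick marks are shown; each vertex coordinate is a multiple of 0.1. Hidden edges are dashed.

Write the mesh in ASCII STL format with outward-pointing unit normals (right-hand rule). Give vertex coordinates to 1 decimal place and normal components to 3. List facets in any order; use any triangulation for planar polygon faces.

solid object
 facet normal 0.142 0.200 0.969
  outer loop
   vertex 2.7 3.8 2.9
   vertex 0.7 2.8 3.4
   vertex 3.8 0.6 3.4
  endloop
 endfacet
 facet normal 0.932 0.340 0.126
  outer loop
   vertex 3.5 2.5 0.5
   vertex 2.7 3.8 2.9
   vertex 3.8 0.6 3.4
  endloop
 endfacet
 facet normal 0.985 0.171 0.010
  outer loop
   vertex 3.5 2.5 0.5
   vertex 3.8 0.6 3.4
   vertex 3.8 0.8 0.1
  endloop
 endfacet
 facet normal -0.478 0.854 -0.204
  outer loop
   vertex 1.0 2.3 0.6
   vertex 0.7 2.8 3.4
   vertex 2.7 3.8 2.9
  endloop
 endfacet
 facet normal -0.089 0.863 -0.497
  outer loop
   vertex 1.0 2.3 0.6
   vertex 2.7 3.8 2.9
   vertex 3.5 2.5 0.5
  endloop
 endfacet
 facet normal -0.507 -0.714 0.484
  outer loop
   vertex 3.0 1.1 3.3
   vertex 3.8 0.6 3.4
   vertex 0.7 2.8 3.4
  endloop
 endfacet
 facet normal -0.590 -0.803 0.080
  outer loop
   vertex 3.0 1.1 3.3
   vertex 0.7 2.8 3.4
   vertex 1.0 2.3 0.6
  endloop
 endfacet
 facet normal -0.533 -0.845 0.040
  outer loop
   vertex 2.3 1.4 0.3
   vertex 3.8 0.6 3.4
   vertex 3.0 1.1 3.3
  endloop
 endfacet
 facet normal -0.561 -0.826 0.048
  outer loop
   vertex 2.3 1.4 0.3
   vertex 3.0 1.1 3.3
   vertex 1.0 2.3 0.6
  endloop
 endfacet
 facet normal -0.041 0.222 -0.974
  outer loop
   vertex 2.3 1.4 0.3
   vertex 3.5 2.5 0.5
   vertex 3.8 0.8 0.1
  endloop
 endfacet
 facet normal -0.058 0.239 -0.969
  outer loop
   vertex 2.3 1.4 0.3
   vertex 1.0 2.3 0.6
   vertex 3.5 2.5 0.5
  endloop
 endfacet
 facet normal -0.303 -0.951 -0.058
  outer loop
   vertex 3.2 0.9 1.6
   vertex 3.8 0.8 0.1
   vertex 3.8 0.6 3.4
  endloop
 endfacet
 facet normal -0.519 -0.854 0.031
  outer loop
   vertex 3.2 0.9 1.6
   vertex 3.8 0.6 3.4
   vertex 2.3 1.4 0.3
  endloop
 endfacet
 facet normal -0.380 -0.920 -0.091
  outer loop
   vertex 3.2 0.9 1.6
   vertex 2.3 1.4 0.3
   vertex 3.8 0.8 0.1
  endloop
 endfacet
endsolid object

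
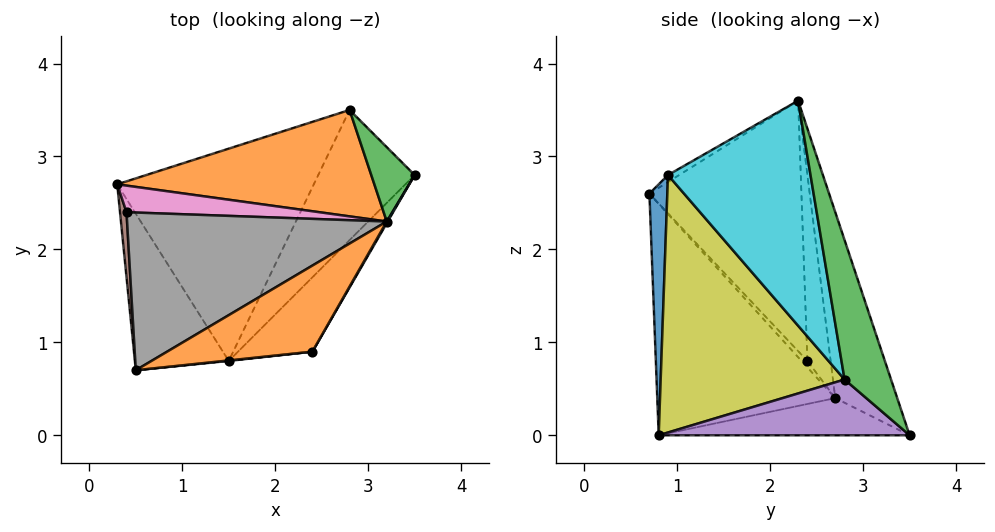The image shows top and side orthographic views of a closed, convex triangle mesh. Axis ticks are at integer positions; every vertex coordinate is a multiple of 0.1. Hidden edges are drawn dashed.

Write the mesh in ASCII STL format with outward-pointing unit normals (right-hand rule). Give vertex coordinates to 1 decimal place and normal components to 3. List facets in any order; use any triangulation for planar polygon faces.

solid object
 facet normal -0.827 -0.452 -0.335
  outer loop
   vertex 1.5 0.8 0.0
   vertex 0.5 0.7 2.6
   vertex 0.3 2.7 0.4
  endloop
 endfacet
 facet normal -0.239 0.913 0.331
  outer loop
   vertex 2.8 3.5 0.0
   vertex 0.3 2.7 0.4
   vertex 3.2 2.3 3.6
  endloop
 endfacet
 facet normal 0.608 0.771 0.189
  outer loop
   vertex 2.8 3.5 0.0
   vertex 3.2 2.3 3.6
   vertex 3.5 2.8 0.6
  endloop
 endfacet
 facet normal -0.185 0.089 -0.979
  outer loop
   vertex 2.8 3.5 0.0
   vertex 1.5 0.8 0.0
   vertex 0.3 2.7 0.4
  endloop
 endfacet
 facet normal 0.487 -0.234 -0.841
  outer loop
   vertex 2.8 3.5 0.0
   vertex 3.5 2.8 0.6
   vertex 1.5 0.8 0.0
  endloop
 endfacet
 facet normal -0.577 0.577 0.577
  outer loop
   vertex 0.4 2.4 0.8
   vertex 0.3 2.7 0.4
   vertex 0.5 0.7 2.6
  endloop
 endfacet
 facet normal -0.561 0.589 0.582
  outer loop
   vertex 0.4 2.4 0.8
   vertex 3.2 2.3 3.6
   vertex 0.3 2.7 0.4
  endloop
 endfacet
 facet normal -0.563 0.585 0.584
  outer loop
   vertex 0.4 2.4 0.8
   vertex 0.5 0.7 2.6
   vertex 3.2 2.3 3.6
  endloop
 endfacet
 facet normal 0.722 -0.660 -0.209
  outer loop
   vertex 2.4 0.9 2.8
   vertex 1.5 0.8 0.0
   vertex 3.5 2.8 0.6
  endloop
 endfacet
 facet normal 0.867 -0.498 0.004
  outer loop
   vertex 2.4 0.9 2.8
   vertex 3.5 2.8 0.6
   vertex 3.2 2.3 3.6
  endloop
 endfacet
 facet normal 0.104 -0.995 0.002
  outer loop
   vertex 2.4 0.9 2.8
   vertex 0.5 0.7 2.6
   vertex 1.5 0.8 0.0
  endloop
 endfacet
 facet normal -0.042 -0.477 0.878
  outer loop
   vertex 2.4 0.9 2.8
   vertex 3.2 2.3 3.6
   vertex 0.5 0.7 2.6
  endloop
 endfacet
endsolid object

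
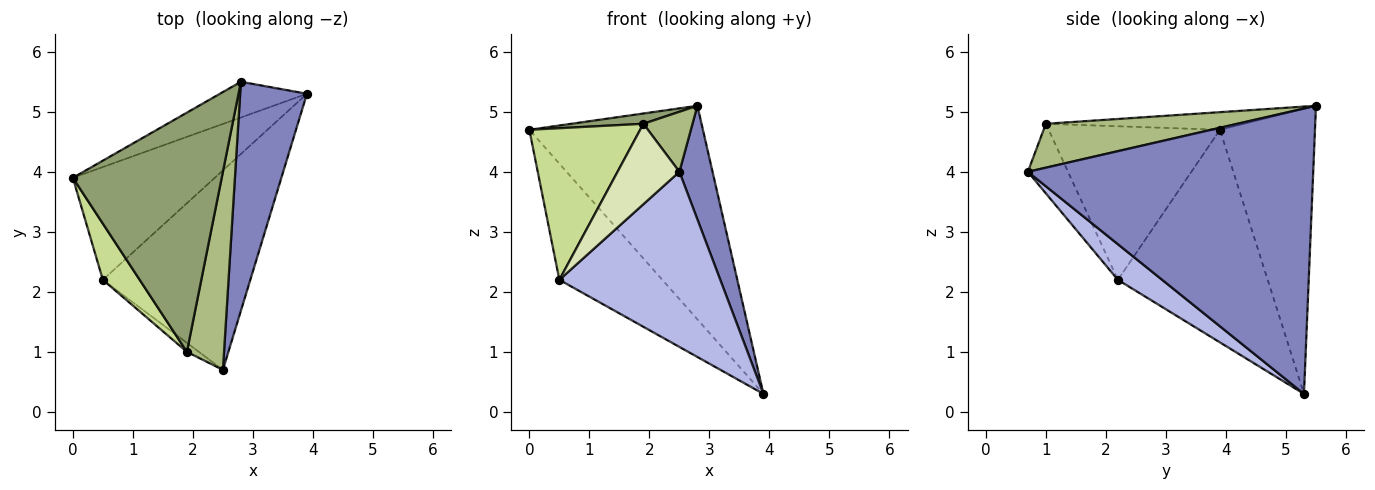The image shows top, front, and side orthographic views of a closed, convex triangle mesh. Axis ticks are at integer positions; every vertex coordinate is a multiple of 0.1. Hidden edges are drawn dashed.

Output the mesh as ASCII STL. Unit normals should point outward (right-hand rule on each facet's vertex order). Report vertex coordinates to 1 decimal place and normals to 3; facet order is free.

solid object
 facet normal -0.475 0.868 -0.145
  outer loop
   vertex 2.8 5.5 5.1
   vertex 3.9 5.3 0.3
   vertex 0.0 3.9 4.7
  endloop
 endfacet
 facet normal 0.968 -0.112 0.226
  outer loop
   vertex 2.8 5.5 5.1
   vertex 2.5 0.7 4.0
   vertex 3.9 5.3 0.3
  endloop
 endfacet
 facet normal -0.722 0.496 -0.482
  outer loop
   vertex 0.5 2.2 2.2
   vertex 0.0 3.9 4.7
   vertex 3.9 5.3 0.3
  endloop
 endfacet
 facet normal 0.179 -0.649 -0.739
  outer loop
   vertex 0.5 2.2 2.2
   vertex 3.9 5.3 0.3
   vertex 2.5 0.7 4.0
  endloop
 endfacet
 facet normal -0.117 -0.043 0.992
  outer loop
   vertex 1.9 1.0 4.8
   vertex 2.8 5.5 5.1
   vertex 0.0 3.9 4.7
  endloop
 endfacet
 facet normal 0.749 -0.192 0.634
  outer loop
   vertex 1.9 1.0 4.8
   vertex 2.5 0.7 4.0
   vertex 2.8 5.5 5.1
  endloop
 endfacet
 facet normal -0.823 -0.532 0.197
  outer loop
   vertex 1.9 1.0 4.8
   vertex 0.0 3.9 4.7
   vertex 0.5 2.2 2.2
  endloop
 endfacet
 facet normal -0.542 -0.835 -0.093
  outer loop
   vertex 1.9 1.0 4.8
   vertex 0.5 2.2 2.2
   vertex 2.5 0.7 4.0
  endloop
 endfacet
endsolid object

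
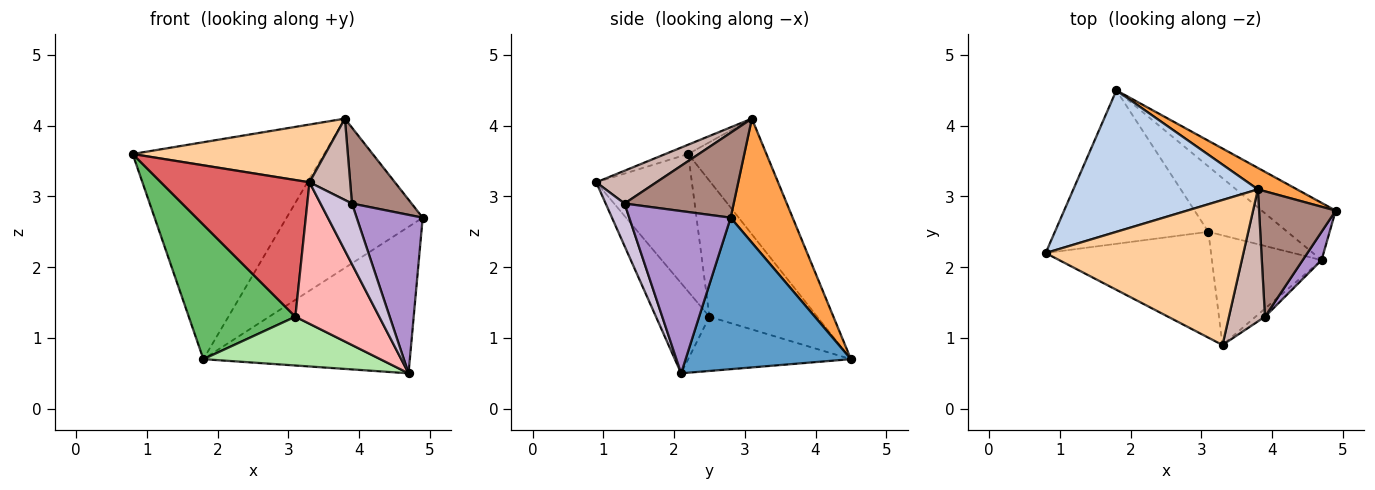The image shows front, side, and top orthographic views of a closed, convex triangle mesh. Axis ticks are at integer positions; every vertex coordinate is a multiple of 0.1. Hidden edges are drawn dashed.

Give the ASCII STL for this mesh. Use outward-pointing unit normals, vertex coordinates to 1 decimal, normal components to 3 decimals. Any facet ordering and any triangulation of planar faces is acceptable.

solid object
 facet normal 0.598 0.747 -0.292
  outer loop
   vertex 4.7 2.1 0.5
   vertex 1.8 4.5 0.7
   vertex 4.9 2.8 2.7
  endloop
 endfacet
 facet normal -0.324 0.792 0.517
  outer loop
   vertex 3.8 3.1 4.1
   vertex 1.8 4.5 0.7
   vertex 0.8 2.2 3.6
  endloop
 endfacet
 facet normal 0.411 0.902 0.130
  outer loop
   vertex 3.8 3.1 4.1
   vertex 4.9 2.8 2.7
   vertex 1.8 4.5 0.7
  endloop
 endfacet
 facet normal -0.044 -0.370 0.928
  outer loop
   vertex 3.8 3.1 4.1
   vertex 0.8 2.2 3.6
   vertex 3.3 0.9 3.2
  endloop
 endfacet
 facet normal -0.555 -0.548 -0.626
  outer loop
   vertex 3.1 2.5 1.3
   vertex 0.8 2.2 3.6
   vertex 1.8 4.5 0.7
  endloop
 endfacet
 facet normal -0.482 -0.524 -0.702
  outer loop
   vertex 3.1 2.5 1.3
   vertex 1.8 4.5 0.7
   vertex 4.7 2.1 0.5
  endloop
 endfacet
 facet normal -0.454 -0.705 -0.546
  outer loop
   vertex 3.1 2.5 1.3
   vertex 3.3 0.9 3.2
   vertex 0.8 2.2 3.6
  endloop
 endfacet
 facet normal -0.450 -0.706 -0.547
  outer loop
   vertex 3.1 2.5 1.3
   vertex 4.7 2.1 0.5
   vertex 3.3 0.9 3.2
  endloop
 endfacet
 facet normal 0.834 -0.543 0.097
  outer loop
   vertex 3.9 1.3 2.9
   vertex 4.7 2.1 0.5
   vertex 4.9 2.8 2.7
  endloop
 endfacet
 facet normal 0.511 -0.852 -0.114
  outer loop
   vertex 3.9 1.3 2.9
   vertex 3.3 0.9 3.2
   vertex 4.7 2.1 0.5
  endloop
 endfacet
 facet normal 0.688 -0.376 0.621
  outer loop
   vertex 3.9 1.3 2.9
   vertex 4.9 2.8 2.7
   vertex 3.8 3.1 4.1
  endloop
 endfacet
 facet normal 0.613 -0.415 0.673
  outer loop
   vertex 3.9 1.3 2.9
   vertex 3.8 3.1 4.1
   vertex 3.3 0.9 3.2
  endloop
 endfacet
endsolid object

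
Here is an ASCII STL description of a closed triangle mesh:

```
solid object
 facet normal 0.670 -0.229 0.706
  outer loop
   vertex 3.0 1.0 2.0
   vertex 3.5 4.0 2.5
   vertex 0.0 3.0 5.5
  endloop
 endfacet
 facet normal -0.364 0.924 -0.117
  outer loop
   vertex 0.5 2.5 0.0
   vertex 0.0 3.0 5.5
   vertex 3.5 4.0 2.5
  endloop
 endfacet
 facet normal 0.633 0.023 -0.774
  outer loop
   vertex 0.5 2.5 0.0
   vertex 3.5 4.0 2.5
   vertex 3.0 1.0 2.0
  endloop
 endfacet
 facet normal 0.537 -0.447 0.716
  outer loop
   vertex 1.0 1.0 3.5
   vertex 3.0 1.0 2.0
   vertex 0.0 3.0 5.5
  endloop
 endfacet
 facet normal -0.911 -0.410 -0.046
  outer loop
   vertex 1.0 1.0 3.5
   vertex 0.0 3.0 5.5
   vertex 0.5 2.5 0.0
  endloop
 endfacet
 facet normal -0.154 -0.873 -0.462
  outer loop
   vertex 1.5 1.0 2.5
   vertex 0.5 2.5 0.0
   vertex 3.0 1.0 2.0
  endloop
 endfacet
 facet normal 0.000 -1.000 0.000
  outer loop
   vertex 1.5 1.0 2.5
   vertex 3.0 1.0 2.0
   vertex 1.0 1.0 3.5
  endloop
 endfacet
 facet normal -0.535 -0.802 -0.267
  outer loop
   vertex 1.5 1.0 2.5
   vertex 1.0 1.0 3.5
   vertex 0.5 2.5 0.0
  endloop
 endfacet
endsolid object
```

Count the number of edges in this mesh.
12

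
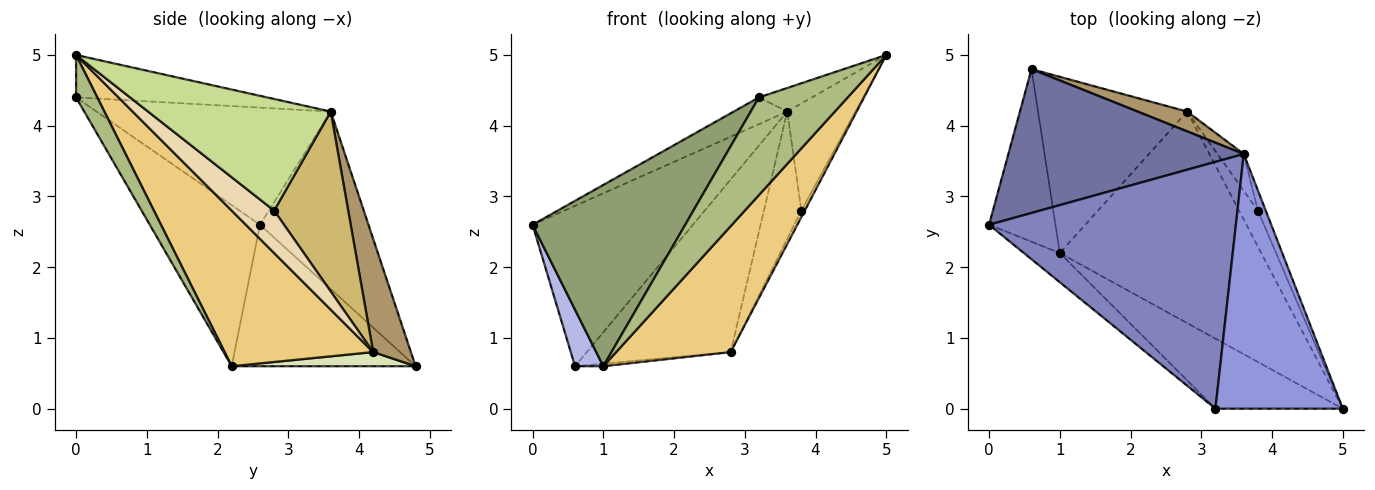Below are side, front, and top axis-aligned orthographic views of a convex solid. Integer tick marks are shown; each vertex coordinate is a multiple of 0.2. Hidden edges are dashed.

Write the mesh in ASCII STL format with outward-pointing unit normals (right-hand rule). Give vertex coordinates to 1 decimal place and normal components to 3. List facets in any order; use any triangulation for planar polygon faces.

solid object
 facet normal -0.450 0.665 0.596
  outer loop
   vertex 3.6 3.6 4.2
   vertex 0.6 4.8 0.6
   vertex 0.0 2.6 2.6
  endloop
 endfacet
 facet normal -0.427 0.097 0.899
  outer loop
   vertex 3.6 3.6 4.2
   vertex 0.0 2.6 2.6
   vertex 3.2 0.0 4.4
  endloop
 endfacet
 facet normal -0.315 0.088 0.945
  outer loop
   vertex 3.6 3.6 4.2
   vertex 3.2 0.0 4.4
   vertex 5.0 0.0 5.0
  endloop
 endfacet
 facet normal -0.897 -0.138 -0.421
  outer loop
   vertex 1.0 2.2 0.6
   vertex 0.0 2.6 2.6
   vertex 0.6 4.8 0.6
  endloop
 endfacet
 facet normal -0.580 -0.804 -0.129
  outer loop
   vertex 1.0 2.2 0.6
   vertex 3.2 0.0 4.4
   vertex 0.0 2.6 2.6
  endloop
 endfacet
 facet normal 0.191 -0.798 -0.572
  outer loop
   vertex 1.0 2.2 0.6
   vertex 5.0 0.0 5.0
   vertex 3.2 0.0 4.4
  endloop
 endfacet
 facet normal 0.935 0.349 -0.066
  outer loop
   vertex 3.8 2.8 2.8
   vertex 3.6 3.6 4.2
   vertex 5.0 0.0 5.0
  endloop
 endfacet
 facet normal 0.094 0.015 -0.995
  outer loop
   vertex 2.8 4.2 0.8
   vertex 1.0 2.2 0.6
   vertex 0.6 4.8 0.6
  endloop
 endfacet
 facet normal 0.252 0.961 0.110
  outer loop
   vertex 2.8 4.2 0.8
   vertex 0.6 4.8 0.6
   vertex 3.6 3.6 4.2
  endloop
 endfacet
 facet normal 0.885 0.447 -0.129
  outer loop
   vertex 2.8 4.2 0.8
   vertex 3.6 3.6 4.2
   vertex 3.8 2.8 2.8
  endloop
 endfacet
 facet normal 0.553 -0.426 -0.716
  outer loop
   vertex 2.8 4.2 0.8
   vertex 5.0 0.0 5.0
   vertex 1.0 2.2 0.6
  endloop
 endfacet
 facet normal 0.911 0.072 -0.405
  outer loop
   vertex 2.8 4.2 0.8
   vertex 3.8 2.8 2.8
   vertex 5.0 0.0 5.0
  endloop
 endfacet
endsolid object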